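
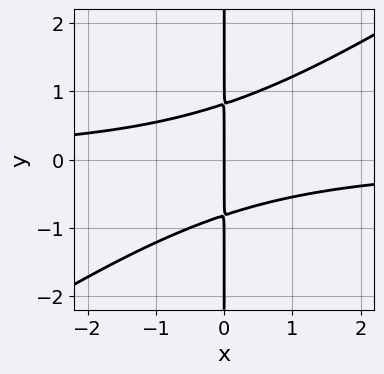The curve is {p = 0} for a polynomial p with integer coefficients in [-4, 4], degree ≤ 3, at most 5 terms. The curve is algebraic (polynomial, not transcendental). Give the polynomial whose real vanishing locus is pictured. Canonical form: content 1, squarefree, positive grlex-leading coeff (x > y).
2*x^2*y - 3*x*y^2 + 2*x

First, the degree is 3 — a generic line meets the curve in up to 3 points.
Then, reading off the gridlines: every point of the y-axis in the box is on the curve; it meets the x-axis at x = 0 (among the integer gridlines).
Finally, assembling these constraints gives the stated polynomial.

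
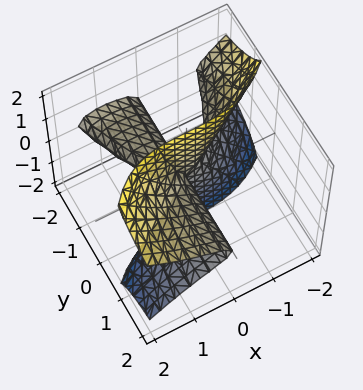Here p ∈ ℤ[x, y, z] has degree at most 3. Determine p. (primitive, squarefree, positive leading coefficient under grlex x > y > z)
First, deg p = 3. The shape is more complex than any degree-2 surface.
Next, against the integer gridlines: every point of the y-axis in the box is on the surface; every point of the z-axis in the box is on the surface.
Finally, together with the visible shape, these determine p as stated.

x^3 - 3*y*z^2 + x*y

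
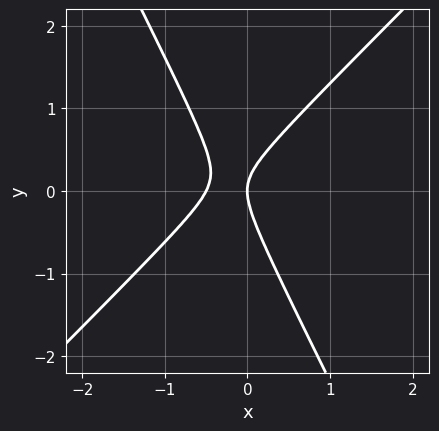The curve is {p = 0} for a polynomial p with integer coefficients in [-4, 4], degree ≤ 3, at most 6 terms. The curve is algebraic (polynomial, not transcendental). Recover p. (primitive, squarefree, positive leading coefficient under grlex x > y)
(a) deg p = 2.
(b) Reading off the gridlines: one x-axis crossing is at x = 0; it meets the y-axis at y = 0 (among the integer gridlines).
(c) Solving for integer coefficients yields p as stated.

2*x^2 - x*y - y^2 + x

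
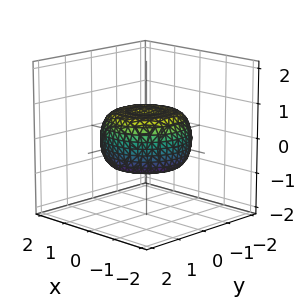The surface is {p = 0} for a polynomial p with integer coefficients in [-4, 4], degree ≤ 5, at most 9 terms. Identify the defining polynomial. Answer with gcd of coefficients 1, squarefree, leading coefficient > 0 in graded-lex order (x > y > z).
x^4 + 2*x^2*y^2 + y^4 - x^2 - y^2 + 2*z^2 - 1

The degree is 4 — no degree-3 surface has this shape.
Symmetries: rotational symmetry about the z-axis ⇒ p depends on x, y only through x² + y².
From the visible intercepts: a circular section at z = 0 has radius between 1 and 2.
The integer polynomial consistent with all of this is the stated p.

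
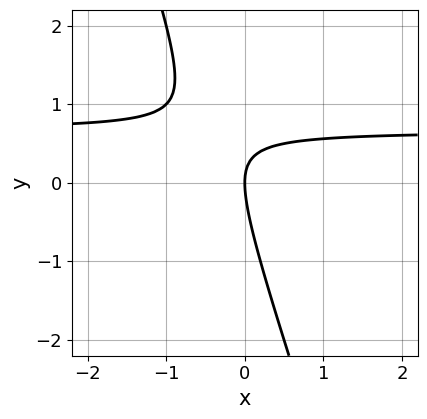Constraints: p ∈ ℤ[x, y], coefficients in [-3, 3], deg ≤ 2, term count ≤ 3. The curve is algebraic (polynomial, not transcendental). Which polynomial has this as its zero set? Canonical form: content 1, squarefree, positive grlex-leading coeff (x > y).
3*x*y + y^2 - 2*x

1. The degree is 2 — a generic line meets the curve in up to 2 points.
2. From the axis intercepts and sections: it meets the y-axis at y = 0 (among the integer gridlines); it crosses the x-axis at the gridline x = 0.
3. The integer polynomial consistent with all of this is the stated p.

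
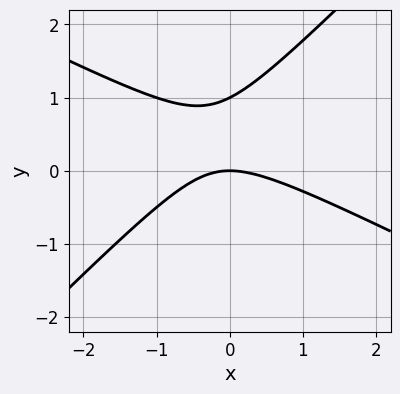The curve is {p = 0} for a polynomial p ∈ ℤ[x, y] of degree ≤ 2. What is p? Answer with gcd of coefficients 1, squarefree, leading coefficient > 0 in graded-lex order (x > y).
x^2 + x*y - 2*y^2 + 2*y

(a) deg p = 2.
(b) From the axis intercepts and sections: one x-axis crossing is at x = 0; among the integer gridlines, it crosses the y-axis at y ∈ {0, 1}.
(c) The integer polynomial consistent with all of this is the stated p.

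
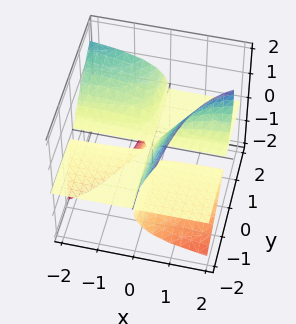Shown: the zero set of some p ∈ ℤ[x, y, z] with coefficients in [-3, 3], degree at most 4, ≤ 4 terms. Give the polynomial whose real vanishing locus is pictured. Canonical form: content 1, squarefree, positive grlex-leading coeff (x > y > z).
3*x*y*z - 3*x*z^2 + 2*z^3

First, there are 2 components. Treating them together as one polynomial.
Next, deg p = 3. No degree-2 surface has this shape.
Then, reading off the gridlines: every point of the x-axis in the box is on the surface; it meets the z-axis at z = 0 (among the integer gridlines); the visible y-axis segment lies entirely on the surface.
Finally, these observations pin down the coefficients.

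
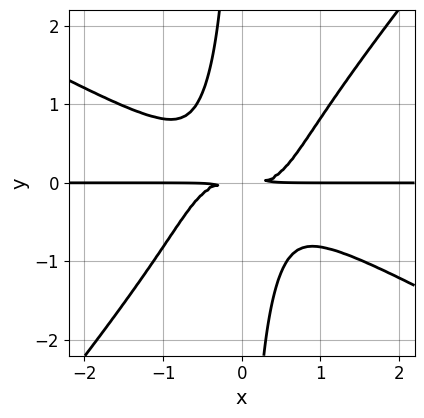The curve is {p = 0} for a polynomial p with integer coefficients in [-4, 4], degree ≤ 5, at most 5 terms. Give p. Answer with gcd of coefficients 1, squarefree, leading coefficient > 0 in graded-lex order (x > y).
2*x^3*y + 2*x^2*y^2 - 3*x*y^3 - 2*y^2

1. Degree: a generic line meets the curve in up to 4 points, so deg p = 4.
2. Observable constraints: the visible x-axis segment lies entirely on the curve.
3. These observations pin down the coefficients.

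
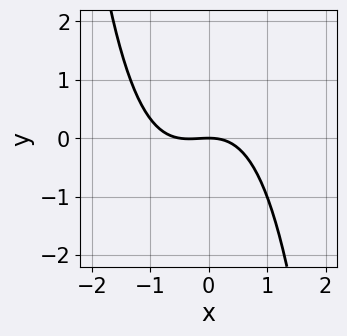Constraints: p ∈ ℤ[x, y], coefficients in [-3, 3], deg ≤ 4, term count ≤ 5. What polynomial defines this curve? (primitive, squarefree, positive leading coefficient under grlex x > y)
1. Degree: no degree-2 curve has this shape, so deg p = 3.
2. From the visible intercepts: one y-axis crossing is at y = 0; it meets the x-axis at x = 0 (among the integer gridlines).
3. These observations pin down the coefficients.

2*x^3 + x^2 + 3*y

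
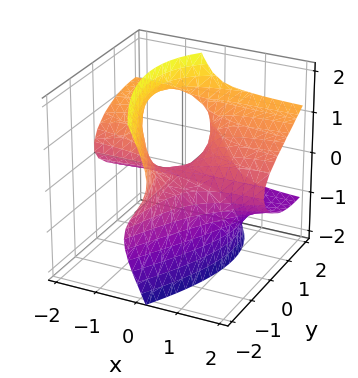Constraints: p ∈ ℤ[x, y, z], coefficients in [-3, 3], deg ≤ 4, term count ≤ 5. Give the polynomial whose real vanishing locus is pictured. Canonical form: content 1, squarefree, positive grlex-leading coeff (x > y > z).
3*x*z^2 - y^2*z + z^3 - 2*x*y + 2*z

Degree: no degree-2 surface has this shape, so deg p = 3.
Checking where it meets the axes: the visible x-axis segment lies entirely on the surface; every point of the y-axis in the box is on the surface.
Putting this together gives p.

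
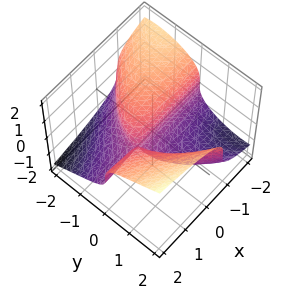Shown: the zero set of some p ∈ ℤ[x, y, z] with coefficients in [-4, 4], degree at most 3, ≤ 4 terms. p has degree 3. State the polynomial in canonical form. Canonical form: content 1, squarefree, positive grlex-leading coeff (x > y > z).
y^3 - 3*z^3 + 3*x*y - 2*y

1. deg p = 3. No degree-2 surface has this shape.
2. From the axis intercepts and sections: one y-axis crossing is at y = 0; one z-axis crossing is at z = 0; the visible x-axis segment lies entirely on the surface.
3. Together with the visible shape, these determine p as stated.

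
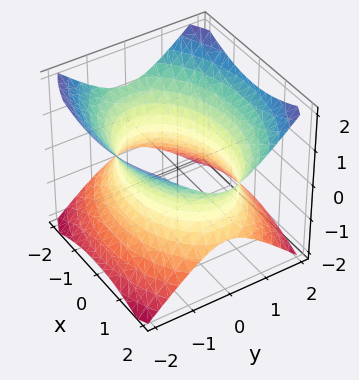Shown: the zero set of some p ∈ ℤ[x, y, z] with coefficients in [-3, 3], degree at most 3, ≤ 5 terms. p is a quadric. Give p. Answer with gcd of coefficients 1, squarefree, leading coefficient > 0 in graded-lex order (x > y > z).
1. Degree: one connected sheet with a waist; a quadric, so deg p = 2.
2. Symmetries: it's symmetric under x → −x, forcing even powers of x; it's symmetric under y → −y, forcing even powers of y; it's symmetric under z → −z, forcing even powers of z.
3. Against the integer gridlines: it misses every integer gridline on the z-axis.
4. Matching integer coefficients to the picture gives p.

x^2 + 2*y^2 - 2*z^2 - 3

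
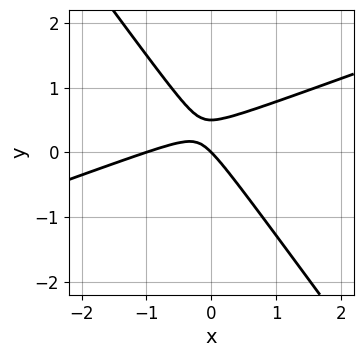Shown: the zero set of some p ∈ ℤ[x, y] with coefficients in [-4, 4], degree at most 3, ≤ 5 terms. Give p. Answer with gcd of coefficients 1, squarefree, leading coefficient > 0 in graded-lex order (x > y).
x^2 - 2*x*y - 2*y^2 + x + y

The degree is 2 — no degree-1 curve has this shape.
Observable constraints: it crosses the y-axis at the gridline y = 0; the x-axis gridline crossings are at x ∈ {-1, 0}.
Solving for integer coefficients yields p as stated.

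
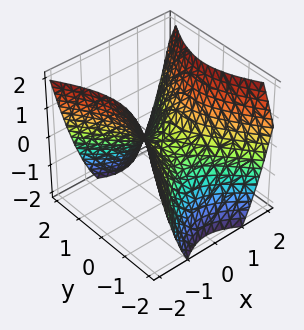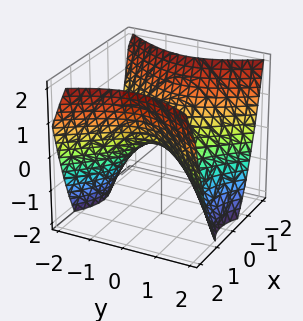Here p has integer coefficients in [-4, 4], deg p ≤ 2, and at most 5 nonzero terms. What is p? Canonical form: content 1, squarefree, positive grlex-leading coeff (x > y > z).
First, deg p = 2.
Then, symmetries: it's symmetric under x → −x, forcing even powers of x; it's symmetric under y → −y, forcing even powers of y.
Next, reading off the gridlines: it meets the z-axis at z = 0 (among the integer gridlines); it meets the y-axis at y = 0 (among the integer gridlines).
Finally, matching integer coefficients to the picture gives p.

3*x^2 - 2*y^2 - 3*z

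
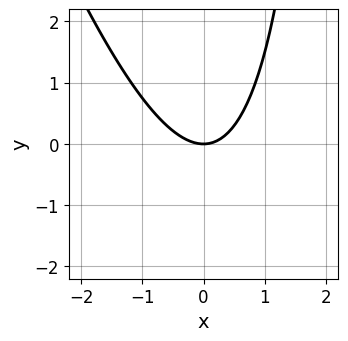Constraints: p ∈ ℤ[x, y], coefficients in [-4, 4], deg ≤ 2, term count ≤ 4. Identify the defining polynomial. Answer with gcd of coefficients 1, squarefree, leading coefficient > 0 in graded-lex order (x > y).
(a) Degree: no degree-1 curve has this shape, so deg p = 2.
(b) Against the integer gridlines: it crosses the y-axis at the gridline y = 0; it meets the x-axis at x = 0 (among the integer gridlines).
(c) Assembling these constraints gives the stated polynomial.

3*x^2 + x*y - 3*y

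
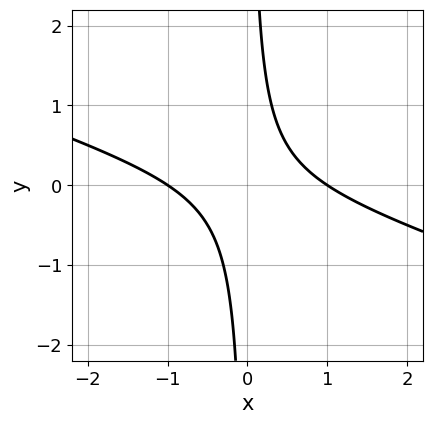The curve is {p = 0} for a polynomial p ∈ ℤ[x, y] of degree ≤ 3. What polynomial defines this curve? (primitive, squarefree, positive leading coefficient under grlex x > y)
x^2 + 3*x*y - 1

(a) deg p = 2.
(b) Checking where it meets the axes: the curve avoids every integer y-axis point in the box; among the integer gridlines, it crosses the x-axis at x ∈ {-1, 1}.
(c) The integer polynomial consistent with all of this is the stated p.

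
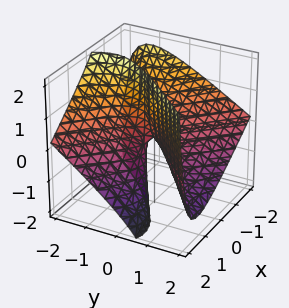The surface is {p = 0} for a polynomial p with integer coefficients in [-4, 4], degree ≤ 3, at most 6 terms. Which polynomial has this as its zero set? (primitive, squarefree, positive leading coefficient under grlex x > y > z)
1. Degree: a generic line meets the surface in up to 2 points, so deg p = 2.
2. Observable constraints: it meets the x-axis at x = 0 (among the integer gridlines); one y-axis crossing is at y = 0; it meets the z-axis at z = 0 (among the integer gridlines).
3. Together with the visible shape, these determine p as stated.

2*x^2 + 3*x*z - 2*y^2 - 3*y*z - z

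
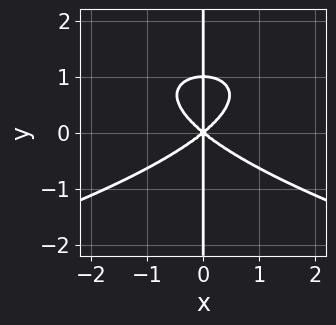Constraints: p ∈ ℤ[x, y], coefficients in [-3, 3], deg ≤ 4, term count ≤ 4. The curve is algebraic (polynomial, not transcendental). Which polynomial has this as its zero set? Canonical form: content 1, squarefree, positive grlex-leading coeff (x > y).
1. deg p = 4.
2. Checking where it meets the axes: the visible y-axis segment lies entirely on the curve; it meets the x-axis at x = 0 (among the integer gridlines).
3. Putting this together gives p.

3*x*y^3 + 2*x^3 - 3*x*y^2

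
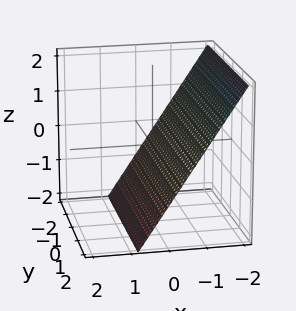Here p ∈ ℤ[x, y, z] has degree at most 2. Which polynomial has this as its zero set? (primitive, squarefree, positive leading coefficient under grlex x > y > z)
deg p = 1. Every cross-section is a straight line — this is a plane.
From the axis intercepts and sections: it misses every integer gridline on the y-axis; one z-axis crossing is at z = -1.
These observations pin down the coefficients.

3*x + 2*z + 2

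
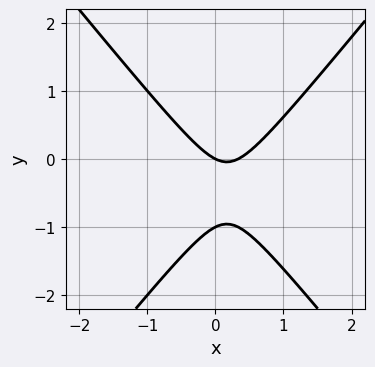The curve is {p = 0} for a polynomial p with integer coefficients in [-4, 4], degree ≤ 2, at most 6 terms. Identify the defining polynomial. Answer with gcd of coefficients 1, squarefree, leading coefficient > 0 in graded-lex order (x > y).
1. Degree: a generic line meets the curve in up to 2 points, so deg p = 2.
2. From the visible intercepts: one x-axis crossing is at x = 0; among the integer gridlines, it crosses the y-axis at y ∈ {-1, 0}.
3. Fitting integer coefficients to these (and the overall shape) gives p.

3*x^2 - 2*y^2 - x - 2*y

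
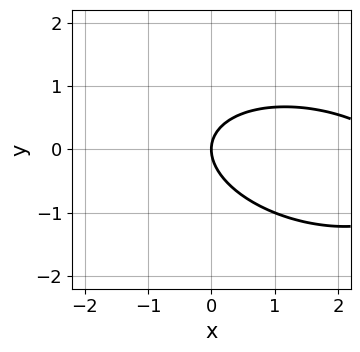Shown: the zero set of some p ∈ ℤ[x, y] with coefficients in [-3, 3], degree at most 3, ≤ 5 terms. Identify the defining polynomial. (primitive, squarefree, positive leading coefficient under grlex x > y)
(a) deg p = 2.
(b) Observable constraints: it crosses the x-axis at the gridline x = 0; it meets the y-axis at y = 0 (among the integer gridlines).
(c) Assembling these constraints gives the stated polynomial.

x^2 + x*y + 3*y^2 - 3*x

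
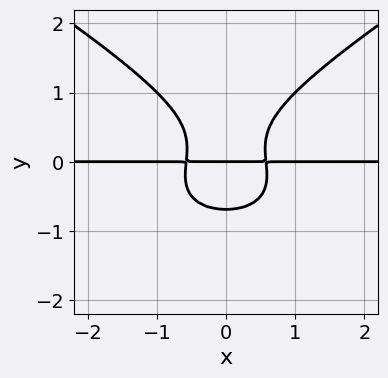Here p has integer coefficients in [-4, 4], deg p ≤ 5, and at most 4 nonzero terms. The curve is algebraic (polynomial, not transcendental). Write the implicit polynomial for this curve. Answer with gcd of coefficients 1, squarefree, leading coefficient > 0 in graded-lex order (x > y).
1. deg p = 4.
2. Symmetries: the x ↦ −x reflection is a symmetry, so x appears only in even powers.
3. From the axis intercepts and sections: every point of the x-axis in the box is on the curve; it crosses the y-axis at the gridline y = 0.
4. Matching integer coefficients to the picture gives p.

x^2*y^2 - 3*y^4 + 3*x^2*y - y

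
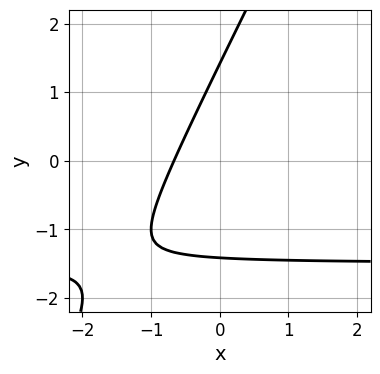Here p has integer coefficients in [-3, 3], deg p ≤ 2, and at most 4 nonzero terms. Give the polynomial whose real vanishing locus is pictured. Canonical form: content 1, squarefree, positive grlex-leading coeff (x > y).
deg p = 2. A generic line meets the curve in up to 2 points.
Putting this together gives p.

2*x*y - y^2 + 3*x + 2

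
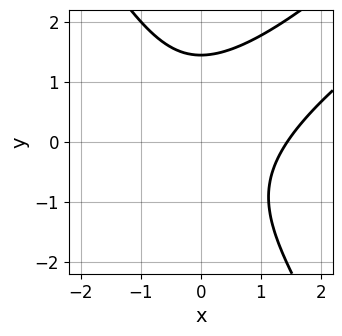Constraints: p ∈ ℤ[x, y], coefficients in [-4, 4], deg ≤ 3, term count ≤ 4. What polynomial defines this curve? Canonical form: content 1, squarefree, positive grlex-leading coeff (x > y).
x^3 - 2*x^2*y + y^3 - 3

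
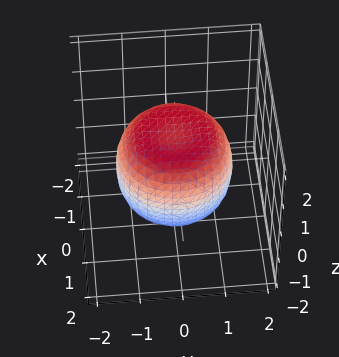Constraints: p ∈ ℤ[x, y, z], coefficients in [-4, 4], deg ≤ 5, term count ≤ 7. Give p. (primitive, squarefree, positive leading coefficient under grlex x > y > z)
2*x^4 + 4*x^2*y^2 + 2*y^4 - 2*x^2 - 2*y^2 + 3*z^2 - 3

(a) Degree: a generic line meets the surface in up to 4 points, so deg p = 4.
(b) Symmetries: rotational symmetry about the z-axis ⇒ p depends on x, y only through x² + y².
(c) From the visible intercepts: the z-axis gridline crossings are at z ∈ {-1, 1}; a circular section at z = -1 has radius exactly 1.
(d) Solving for integer coefficients yields p as stated.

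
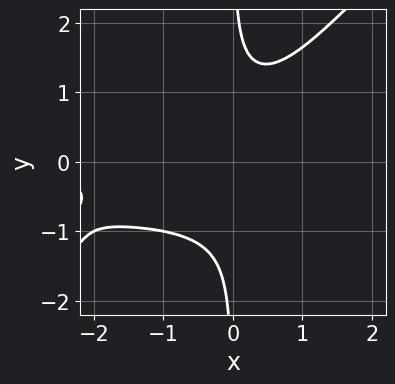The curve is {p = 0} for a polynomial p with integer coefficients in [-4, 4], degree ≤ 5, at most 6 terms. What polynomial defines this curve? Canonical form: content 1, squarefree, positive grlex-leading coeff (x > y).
Degree: the shape is more complex than any degree-3 curve, so deg p = 4.
Checking where it meets the axes: the curve avoids every integer y-axis point in the box; no x-intercept at any integer in the box.
Putting this together gives p.

3*x^2*y^2 - 3*x*y^3 + 2*x^2*y + 2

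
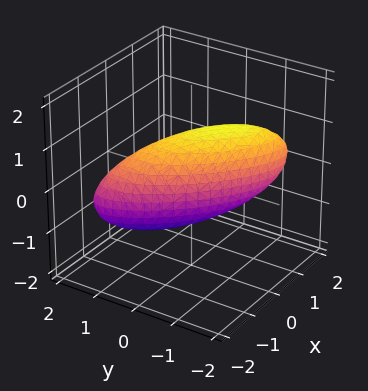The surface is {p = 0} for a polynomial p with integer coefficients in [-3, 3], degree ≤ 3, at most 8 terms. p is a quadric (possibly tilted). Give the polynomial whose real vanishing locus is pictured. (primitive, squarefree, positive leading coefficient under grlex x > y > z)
2*x^2 + 3*x*y - x*z + 2*y^2 + 2*z^2 - 2

1. Degree: the shape is more complex than any degree-1 surface, so deg p = 2.
2. From the visible intercepts: among the integer gridlines, it crosses the x-axis at x ∈ {-1, 1}; the z-axis gridline crossings are at z ∈ {-1, 1}; the y-axis gridline crossings are at y ∈ {-1, 1}.
3. These observations pin down the coefficients.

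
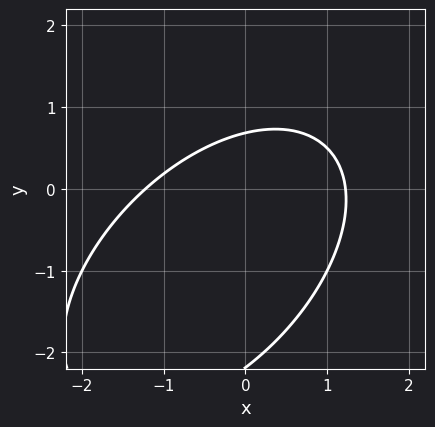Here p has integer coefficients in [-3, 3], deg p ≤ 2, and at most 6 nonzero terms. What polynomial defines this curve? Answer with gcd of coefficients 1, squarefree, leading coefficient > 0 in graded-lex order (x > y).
2*x^2 - 2*x*y + 2*y^2 + 3*y - 3

1. deg p = 2. No degree-1 curve has this shape.
2. Solving for integer coefficients yields p as stated.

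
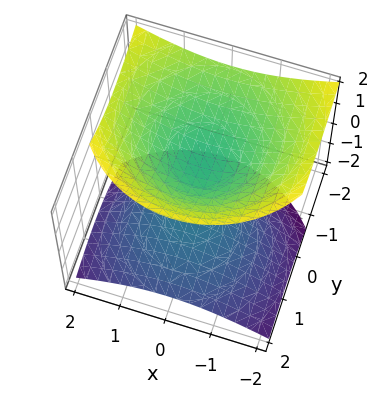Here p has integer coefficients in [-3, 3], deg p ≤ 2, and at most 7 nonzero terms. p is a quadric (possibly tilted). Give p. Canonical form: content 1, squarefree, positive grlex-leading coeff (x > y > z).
2*x^2 + 2*y^2 + 2*y*z - 3*z^2 + 1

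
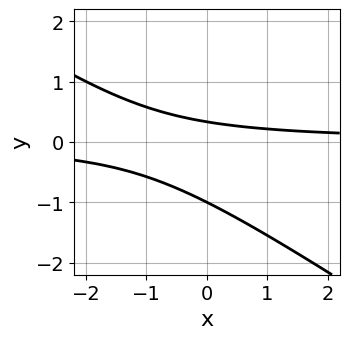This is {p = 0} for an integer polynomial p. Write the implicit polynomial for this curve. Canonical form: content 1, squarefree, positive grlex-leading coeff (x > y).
First, the degree is 2 — the shape is more complex than any degree-1 curve.
Then, checking where it meets the axes: it meets the y-axis at y = -1 (among the integer gridlines); it misses every integer gridline on the x-axis.
Finally, together with the visible shape, these determine p as stated.

2*x*y + 3*y^2 + 2*y - 1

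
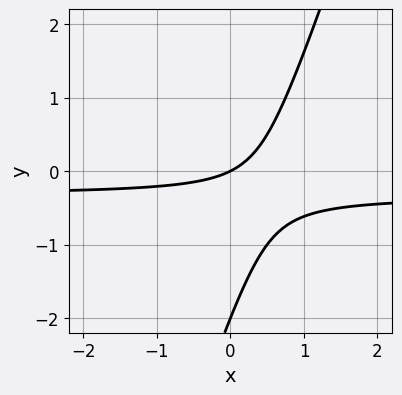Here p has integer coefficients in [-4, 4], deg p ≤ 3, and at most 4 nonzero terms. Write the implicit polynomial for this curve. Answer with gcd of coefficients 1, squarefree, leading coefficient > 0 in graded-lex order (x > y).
Degree: the shape is more complex than any degree-1 curve, so deg p = 2.
From the visible intercepts: among the integer gridlines, it crosses the y-axis at y ∈ {-2, 0}; one x-axis crossing is at x = 0.
Fitting integer coefficients to these (and the overall shape) gives p.

3*x*y - y^2 + x - 2*y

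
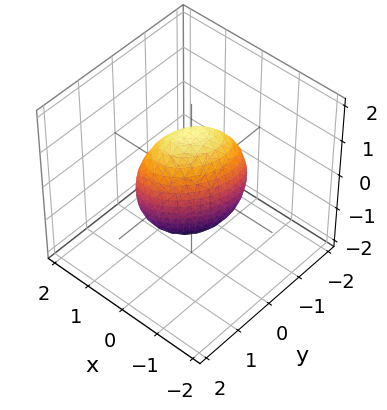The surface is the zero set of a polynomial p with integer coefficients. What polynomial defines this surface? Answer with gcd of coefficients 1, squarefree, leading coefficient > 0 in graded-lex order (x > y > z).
3*x^2 - 2*x*y + 2*y^2 + z^2 - 2

Degree: no degree-1 surface has this shape, so deg p = 2.
Observable constraints: among the integer gridlines, it crosses the y-axis at y ∈ {-1, 1}.
Putting this together gives p.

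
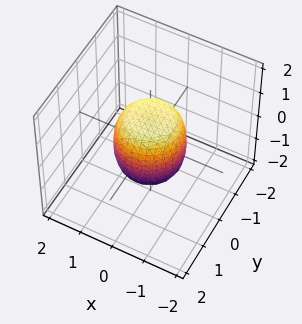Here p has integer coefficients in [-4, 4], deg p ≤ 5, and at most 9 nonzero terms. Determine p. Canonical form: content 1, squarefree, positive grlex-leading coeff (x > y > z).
2*x^4 + 4*x^2*y^2 + 2*y^4 - x^2 - y^2 + z^2 - 1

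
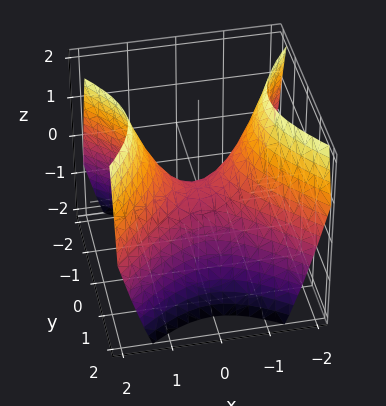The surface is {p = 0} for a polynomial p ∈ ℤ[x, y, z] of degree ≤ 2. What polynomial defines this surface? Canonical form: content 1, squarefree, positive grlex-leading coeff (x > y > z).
x^2 - y^2 - z

deg p = 2.
Symmetries: the y ↦ −y reflection is a symmetry, so y appears only in even powers; it's symmetric under x → −x, forcing even powers of x.
Observable constraints: it meets the z-axis at z = 0 (among the integer gridlines); it crosses the y-axis at the gridline y = 0.
Together with the visible shape, these determine p as stated.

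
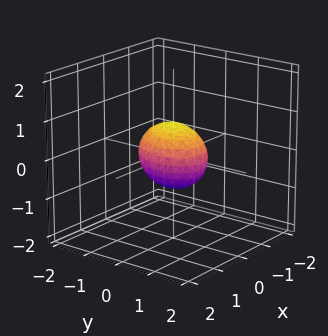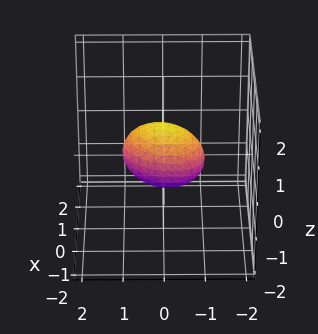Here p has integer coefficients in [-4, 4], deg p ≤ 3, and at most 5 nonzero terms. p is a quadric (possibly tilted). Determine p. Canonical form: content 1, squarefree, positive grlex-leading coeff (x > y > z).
3*x^2 - x*y + 2*y^2 + 3*z^2 - 2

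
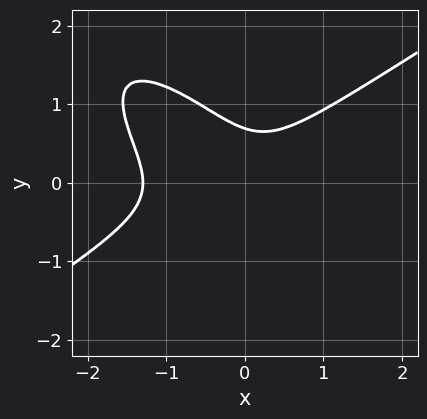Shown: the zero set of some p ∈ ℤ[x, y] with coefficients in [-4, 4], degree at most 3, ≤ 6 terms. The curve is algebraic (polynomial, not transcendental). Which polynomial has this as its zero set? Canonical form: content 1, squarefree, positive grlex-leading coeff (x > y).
2*x^3 - 3*x*y^2 - 3*y^3 + 2*x^2 + 1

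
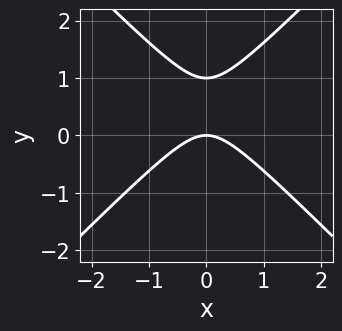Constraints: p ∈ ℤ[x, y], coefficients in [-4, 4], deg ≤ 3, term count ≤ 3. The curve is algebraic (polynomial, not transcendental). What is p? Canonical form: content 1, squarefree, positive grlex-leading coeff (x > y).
x^2 - y^2 + y

First, the degree is 2 — no degree-1 curve has this shape.
Next, symmetries: mirror symmetry x ↦ −x ⇒ only even powers of x.
Then, checking where it meets the axes: one x-axis crossing is at x = 0; the y-axis gridline crossings are at y ∈ {0, 1}.
Finally, solving for integer coefficients yields p as stated.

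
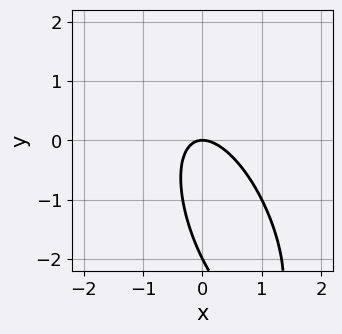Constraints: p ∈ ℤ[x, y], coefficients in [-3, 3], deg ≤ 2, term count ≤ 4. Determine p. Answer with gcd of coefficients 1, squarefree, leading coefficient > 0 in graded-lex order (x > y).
(a) Degree: the shape is more complex than any degree-1 curve, so deg p = 2.
(b) Reading off the gridlines: among the integer gridlines, it crosses the y-axis at y ∈ {-2, 0}; it crosses the x-axis at the gridline x = 0.
(c) Matching integer coefficients to the picture gives p.

3*x^2 + 2*x*y + y^2 + 2*y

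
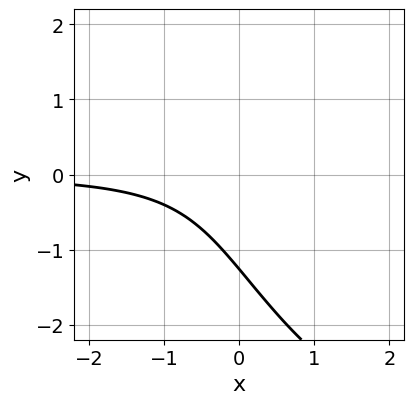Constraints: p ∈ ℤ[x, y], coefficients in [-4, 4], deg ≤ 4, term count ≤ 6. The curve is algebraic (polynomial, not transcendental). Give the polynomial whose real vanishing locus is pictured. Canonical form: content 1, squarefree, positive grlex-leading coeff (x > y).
First, deg p = 3. A generic line meets the curve in up to 3 points.
Next, from the visible intercepts: it misses every integer gridline on the x-axis.
Finally, putting this together gives p.

2*x^2*y + 2*x*y^2 + y^3 - 2*x*y + 2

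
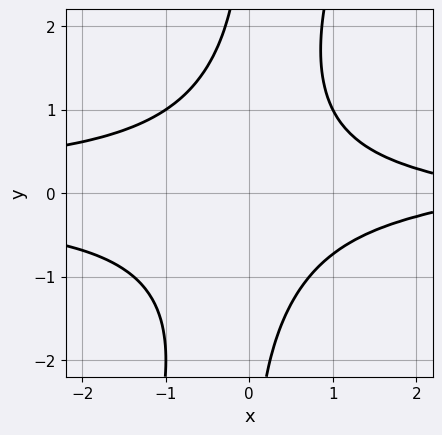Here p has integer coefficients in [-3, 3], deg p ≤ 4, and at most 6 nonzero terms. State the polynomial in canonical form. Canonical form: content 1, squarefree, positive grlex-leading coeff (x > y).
3*x^2*y^2 - x*y^3 + x - 3

(a) deg p = 4.
(b) Checking where it meets the axes: no y-intercept at any integer in the box; the curve avoids every integer x-axis point in the box.
(c) These observations pin down the coefficients.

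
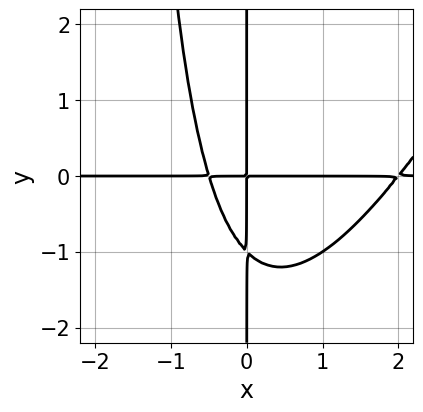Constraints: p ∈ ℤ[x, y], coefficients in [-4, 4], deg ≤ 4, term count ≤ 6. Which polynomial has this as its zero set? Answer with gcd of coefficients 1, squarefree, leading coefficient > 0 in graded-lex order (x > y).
(a) Degree: a generic line meets the curve in up to 4 points, so deg p = 4.
(b) Observable constraints: the visible x-axis segment lies entirely on the curve; the visible y-axis segment lies entirely on the curve.
(c) The integer polynomial consistent with all of this is the stated p.

2*x^3*y - x^2*y^2 - 3*x^2*y - 2*x*y^2 - 2*x*y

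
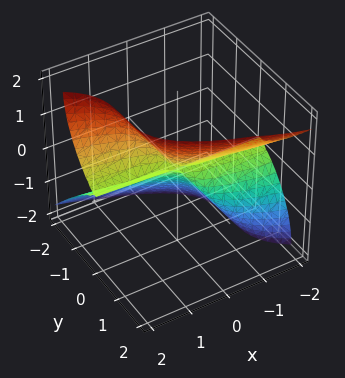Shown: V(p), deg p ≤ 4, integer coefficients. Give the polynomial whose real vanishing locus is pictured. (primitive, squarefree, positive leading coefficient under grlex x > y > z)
(a) Degree: a generic line meets the surface in up to 3 points, so deg p = 3.
(b) Against the integer gridlines: it meets the y-axis at y = 0 (among the integer gridlines); the visible x-axis segment lies entirely on the surface.
(c) Solving for integer coefficients yields p as stated.

3*x*z^2 + 3*y^3 - 2*z^3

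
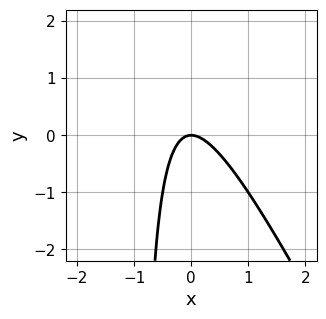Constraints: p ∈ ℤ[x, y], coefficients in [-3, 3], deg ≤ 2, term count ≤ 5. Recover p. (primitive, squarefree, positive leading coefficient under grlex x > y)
Degree: the shape is more complex than any degree-1 curve, so deg p = 2.
Against the integer gridlines: it crosses the y-axis at the gridline y = 0; one x-axis crossing is at x = 0.
Assembling these constraints gives the stated polynomial.

2*x^2 + x*y + y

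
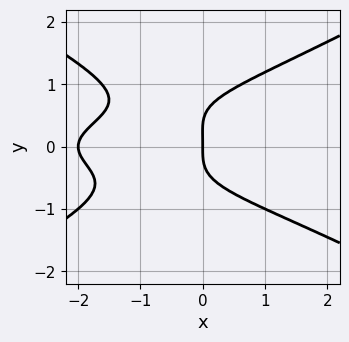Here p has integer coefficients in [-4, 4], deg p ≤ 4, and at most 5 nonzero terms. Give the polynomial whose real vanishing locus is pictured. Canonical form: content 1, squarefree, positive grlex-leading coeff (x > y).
x^2*y^2 - 3*y^4 + y^3 + x^2 + 2*x

1. deg p = 4. No degree-3 curve has this shape.
2. Against the integer gridlines: among the integer gridlines, it crosses the x-axis at x ∈ {-2, 0}; it meets the y-axis at y = 0 (among the integer gridlines).
3. Together with the visible shape, these determine p as stated.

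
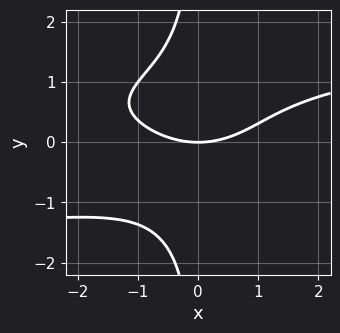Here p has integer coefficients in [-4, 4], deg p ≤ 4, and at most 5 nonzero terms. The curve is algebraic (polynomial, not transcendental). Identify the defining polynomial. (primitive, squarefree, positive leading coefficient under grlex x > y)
2*x*y^3 - x^2 + 3*y

1. Degree: a generic line meets the curve in up to 4 points, so deg p = 4.
2. Against the integer gridlines: it meets the y-axis at y = 0 (among the integer gridlines); one x-axis crossing is at x = 0.
3. Fitting integer coefficients to these (and the overall shape) gives p.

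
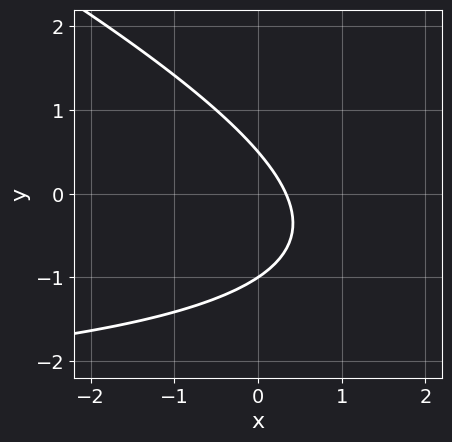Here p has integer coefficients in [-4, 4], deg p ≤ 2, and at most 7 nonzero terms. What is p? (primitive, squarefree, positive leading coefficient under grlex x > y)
(a) deg p = 2. No degree-1 curve has this shape.
(b) Checking where it meets the axes: one y-axis crossing is at y = -1.
(c) These observations pin down the coefficients.

x*y + 2*y^2 + 3*x + y - 1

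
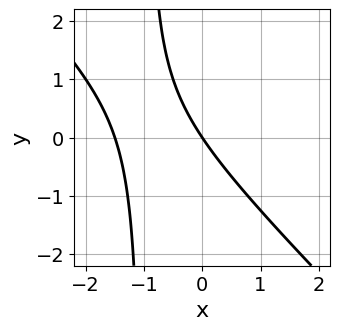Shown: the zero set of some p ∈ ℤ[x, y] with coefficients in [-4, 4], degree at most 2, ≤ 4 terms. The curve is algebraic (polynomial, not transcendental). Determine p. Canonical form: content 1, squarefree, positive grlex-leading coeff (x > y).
First, deg p = 2. No degree-1 curve has this shape.
Next, observable constraints: it meets the x-axis at x = 0 (among the integer gridlines); one y-axis crossing is at y = 0.
Finally, the integer polynomial consistent with all of this is the stated p.

2*x^2 + 2*x*y + 3*x + 2*y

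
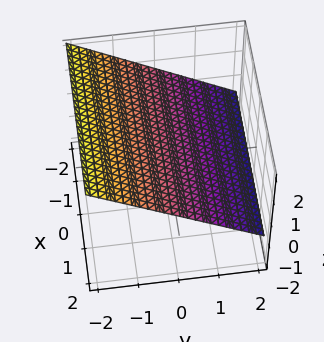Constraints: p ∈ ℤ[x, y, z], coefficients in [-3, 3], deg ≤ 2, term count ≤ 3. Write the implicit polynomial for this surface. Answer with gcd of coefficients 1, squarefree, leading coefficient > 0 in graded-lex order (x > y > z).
(a) deg p = 1. The surface is flat (a plane).
(b) Against the integer gridlines: it meets the y-axis at y = 1 (among the integer gridlines); it misses every integer gridline on the x-axis.
(c) Solving for integer coefficients yields p as stated.

2*y + 3*z - 2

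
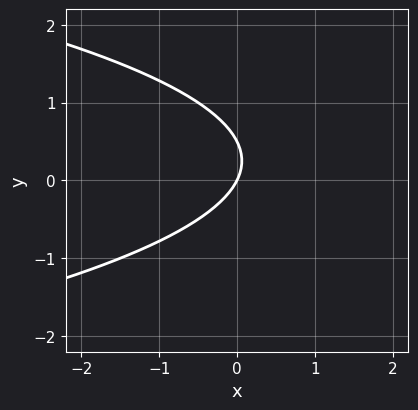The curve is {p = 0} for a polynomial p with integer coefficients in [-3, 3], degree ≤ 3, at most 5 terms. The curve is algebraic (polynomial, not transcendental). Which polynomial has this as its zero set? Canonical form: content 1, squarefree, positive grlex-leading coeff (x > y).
(a) The degree is 2 — the shape is more complex than any degree-1 curve.
(b) Observable constraints: it meets the x-axis at x = 0 (among the integer gridlines); it crosses the y-axis at the gridline y = 0.
(c) Fitting integer coefficients to these (and the overall shape) gives p.

2*y^2 + 2*x - y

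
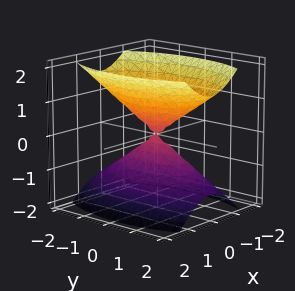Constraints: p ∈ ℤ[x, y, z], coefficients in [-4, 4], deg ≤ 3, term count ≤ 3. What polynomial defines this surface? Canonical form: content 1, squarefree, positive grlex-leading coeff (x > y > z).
3*x^2 + y^2 - 2*z^2

The picture has 2 separate pieces. Treating them together as one polynomial.
Degree: two nappes meeting at a single point; a quadric, so deg p = 2.
Symmetries: it's symmetric under y → −y, forcing even powers of y; mirror symmetry z ↦ −z ⇒ only even powers of z; it's symmetric under x → −x, forcing even powers of x.
Reading off the gridlines: it meets the y-axis at y = 0 (among the integer gridlines); one x-axis crossing is at x = 0.
Fitting integer coefficients to these (and the overall shape) gives p.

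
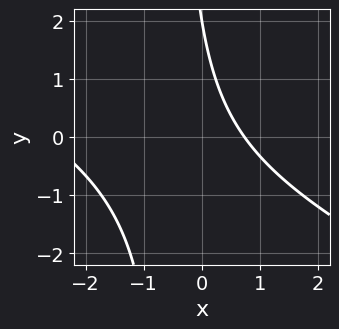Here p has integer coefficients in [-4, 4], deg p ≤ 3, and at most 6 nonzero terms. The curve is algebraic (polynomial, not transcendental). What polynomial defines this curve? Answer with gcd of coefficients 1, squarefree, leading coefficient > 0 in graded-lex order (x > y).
x^2 + 2*x*y + 2*x + y - 2

1. Degree: the shape is more complex than any degree-1 curve, so deg p = 2.
2. Observable constraints: it meets the y-axis at y = 2 (among the integer gridlines).
3. These observations pin down the coefficients.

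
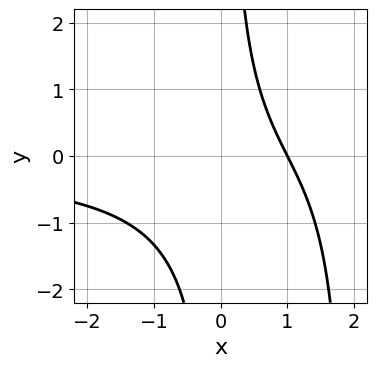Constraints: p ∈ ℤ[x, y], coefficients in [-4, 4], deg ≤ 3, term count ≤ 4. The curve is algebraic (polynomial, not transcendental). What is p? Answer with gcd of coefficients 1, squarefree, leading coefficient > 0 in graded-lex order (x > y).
First, the degree is 3 — the shape is more complex than any degree-2 curve.
Next, from the visible intercepts: the curve avoids every integer y-axis point in the box; it crosses the x-axis at the gridline x = 1.
Finally, these observations pin down the coefficients.

x^2*y - 2*x*y - 2*x + 2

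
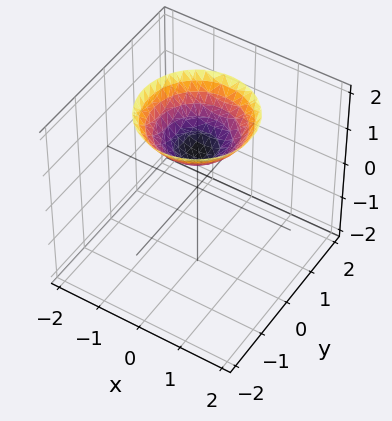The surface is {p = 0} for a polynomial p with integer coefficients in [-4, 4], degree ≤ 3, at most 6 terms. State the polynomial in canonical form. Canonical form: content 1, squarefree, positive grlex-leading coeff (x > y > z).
(a) Degree: the shape is more complex than any degree-1 surface, so deg p = 2.
(b) Symmetries: the surface is invariant under rotation about z: p = q(x² + y², z).
(c) From the axis intercepts and sections: no y-intercept at any integer in the box; no x-intercept at any integer in the box; a circular section at z = 2 has radius between 1 and 2.
(d) These observations pin down the coefficients.

2*x^2 + 2*y^2 - 3*z + 3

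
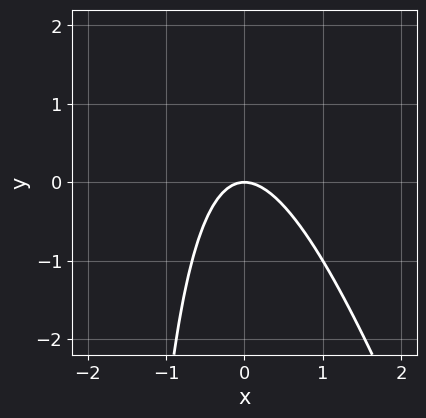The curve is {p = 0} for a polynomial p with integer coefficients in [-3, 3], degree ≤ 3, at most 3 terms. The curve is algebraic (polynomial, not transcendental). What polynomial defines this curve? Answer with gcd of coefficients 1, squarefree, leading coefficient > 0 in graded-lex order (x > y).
First, deg p = 2. No degree-1 curve has this shape.
Then, checking where it meets the axes: it meets the y-axis at y = 0 (among the integer gridlines); it crosses the x-axis at the gridline x = 0.
Finally, putting this together gives p.

3*x^2 + x*y + 2*y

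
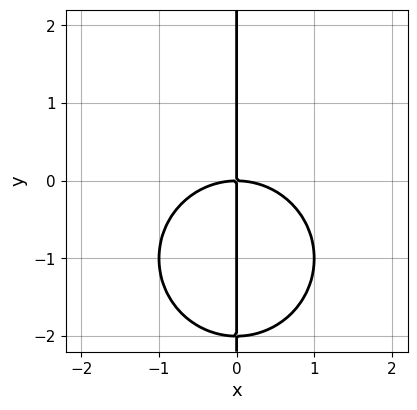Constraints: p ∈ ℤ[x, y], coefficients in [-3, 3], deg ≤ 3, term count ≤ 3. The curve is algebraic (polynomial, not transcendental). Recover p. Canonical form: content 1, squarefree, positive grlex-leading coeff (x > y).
First, degree: the shape is more complex than any degree-2 curve, so deg p = 3.
Next, observable constraints: the visible y-axis segment lies entirely on the curve; it meets the x-axis at x = 0 (among the integer gridlines).
Finally, assembling these constraints gives the stated polynomial.

x^3 + x*y^2 + 2*x*y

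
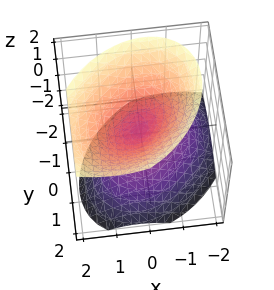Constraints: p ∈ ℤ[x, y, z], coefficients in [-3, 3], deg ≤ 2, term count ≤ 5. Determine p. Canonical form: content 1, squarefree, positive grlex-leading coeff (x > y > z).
deg p = 2. The shape is more complex than any degree-1 surface.
Checking where it meets the axes: it crosses the z-axis at the gridline z = 0; one y-axis crossing is at y = 0; it meets the x-axis at x = 0 (among the integer gridlines).
The integer polynomial consistent with all of this is the stated p.

3*x^2 - 2*x*y - x*z + 3*y^2 - 3*z^2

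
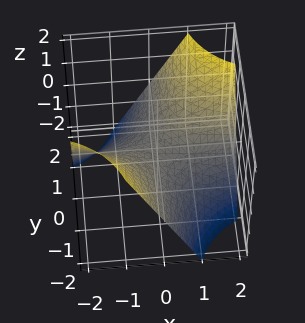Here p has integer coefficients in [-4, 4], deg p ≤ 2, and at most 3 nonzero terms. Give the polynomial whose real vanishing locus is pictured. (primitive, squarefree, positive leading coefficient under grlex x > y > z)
x*y - z

Degree: a hyperbolic paraboloid; a quadric, so deg p = 2.
Observable constraints: one z-axis crossing is at z = 0; the visible x-axis segment lies entirely on the surface; the visible y-axis segment lies entirely on the surface.
Assembling these constraints gives the stated polynomial.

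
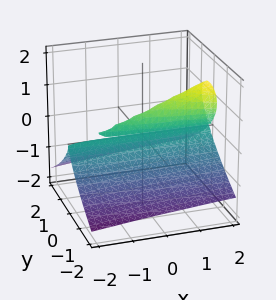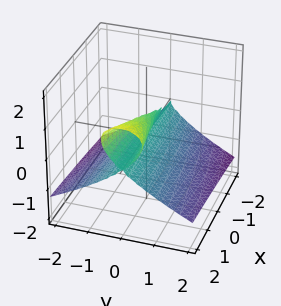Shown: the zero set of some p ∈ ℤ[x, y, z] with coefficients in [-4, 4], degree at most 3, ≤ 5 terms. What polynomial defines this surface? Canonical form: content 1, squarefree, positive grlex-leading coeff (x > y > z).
x*z^2 - 3*z^3 - 3*y^2 + 2*z^2

First, degree: a generic line meets the surface in up to 3 points, so deg p = 3.
Then, reading off the gridlines: the visible x-axis segment lies entirely on the surface; one y-axis crossing is at y = 0; it crosses the z-axis at the gridline z = 0.
Finally, solving for integer coefficients yields p as stated.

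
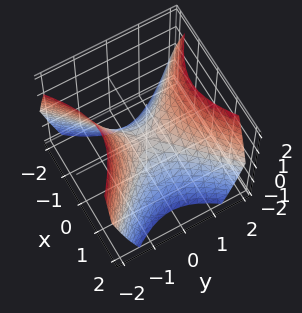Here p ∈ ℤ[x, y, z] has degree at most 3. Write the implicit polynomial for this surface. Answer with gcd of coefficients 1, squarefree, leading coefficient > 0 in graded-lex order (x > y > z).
x^2 - y^2 + z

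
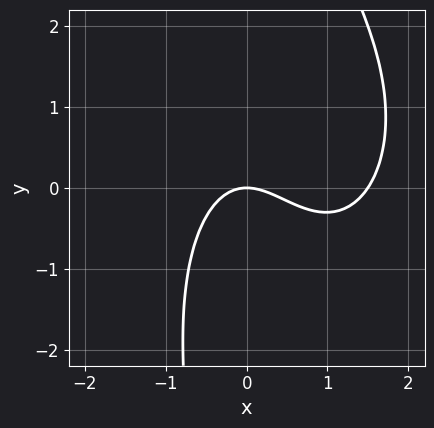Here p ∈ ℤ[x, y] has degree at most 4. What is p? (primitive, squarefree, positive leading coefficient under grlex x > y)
2*x^3 + x*y^2 - 3*x^2 - 3*y

1. deg p = 3. The shape is more complex than any degree-2 curve.
2. Reading off the gridlines: one x-axis crossing is at x = 0; it crosses the y-axis at the gridline y = 0.
3. Fitting integer coefficients to these (and the overall shape) gives p.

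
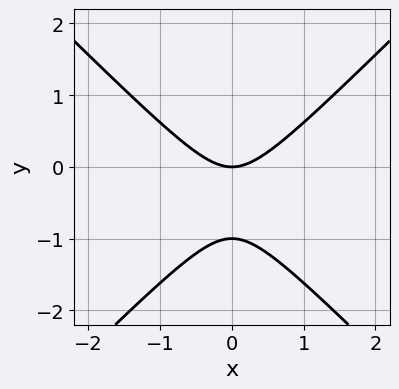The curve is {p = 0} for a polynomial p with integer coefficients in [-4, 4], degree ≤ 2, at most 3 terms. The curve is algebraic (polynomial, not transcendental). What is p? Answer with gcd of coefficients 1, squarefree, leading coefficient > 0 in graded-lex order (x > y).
x^2 - y^2 - y

(a) The degree is 2 — the shape is more complex than any degree-1 curve.
(b) Symmetries: it's symmetric under x → −x, forcing even powers of x.
(c) Checking where it meets the axes: among the integer gridlines, it crosses the y-axis at y ∈ {-1, 0}; one x-axis crossing is at x = 0.
(d) Putting this together gives p.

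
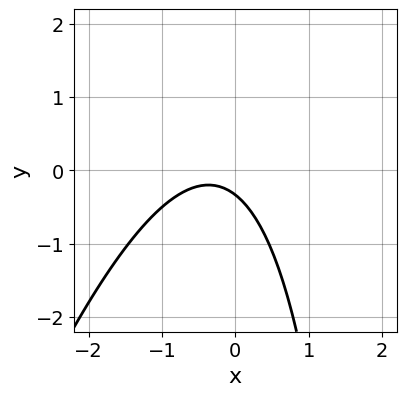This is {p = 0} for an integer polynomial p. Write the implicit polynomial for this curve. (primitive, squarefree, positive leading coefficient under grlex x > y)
3*x^2 - x*y + 2*x + 3*y + 1

1. deg p = 2. The shape is more complex than any degree-1 curve.
2. Against the integer gridlines: the curve avoids every integer x-axis point in the box.
3. These observations pin down the coefficients.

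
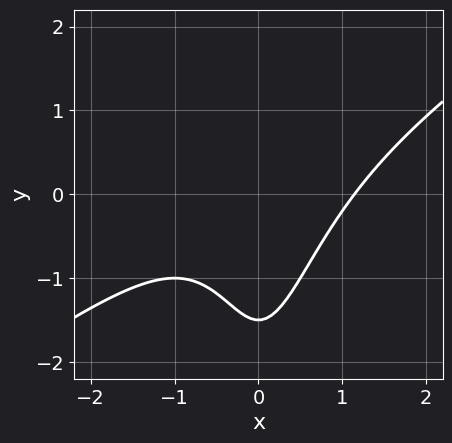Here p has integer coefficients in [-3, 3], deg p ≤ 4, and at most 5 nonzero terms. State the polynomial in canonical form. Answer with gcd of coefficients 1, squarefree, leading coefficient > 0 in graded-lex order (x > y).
2*x^3 - 3*x^2*y - 2*y - 3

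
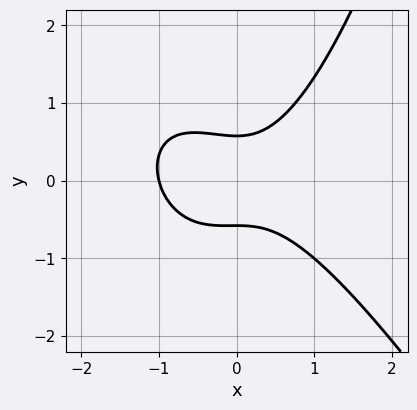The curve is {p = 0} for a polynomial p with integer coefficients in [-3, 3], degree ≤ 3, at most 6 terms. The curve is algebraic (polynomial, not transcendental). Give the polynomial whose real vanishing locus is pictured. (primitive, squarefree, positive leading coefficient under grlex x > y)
The degree is 3 — no degree-2 curve has this shape.
From the visible intercepts: it meets the x-axis at x = -1 (among the integer gridlines).
Together with the visible shape, these determine p as stated.

2*x^3 + x^2*y + x^2 - 3*y^2 + 1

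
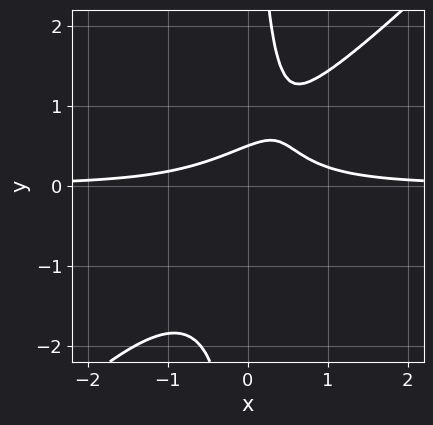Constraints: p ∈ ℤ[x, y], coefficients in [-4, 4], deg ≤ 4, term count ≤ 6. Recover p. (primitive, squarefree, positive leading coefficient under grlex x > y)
3*x^2*y - 3*x*y^2 + 2*y - 1

1. The degree is 3 — a generic line meets the curve in up to 3 points.
2. From the axis intercepts and sections: no x-intercept at any integer in the box.
3. Matching integer coefficients to the picture gives p.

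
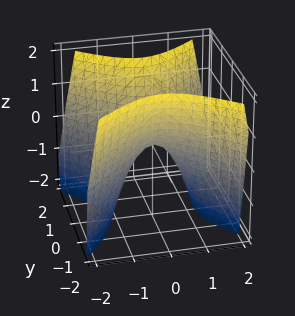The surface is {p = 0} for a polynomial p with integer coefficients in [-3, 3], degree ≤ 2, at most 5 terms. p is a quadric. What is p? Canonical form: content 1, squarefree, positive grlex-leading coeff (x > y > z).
3*x^2 - 3*y^2 + 2*z

(a) The degree is 2 — a saddle surface; a quadric.
(b) Symmetries: the y ↦ −y reflection is a symmetry, so y appears only in even powers; it's symmetric under x → −x, forcing even powers of x.
(c) From the axis intercepts and sections: it meets the z-axis at z = 0 (among the integer gridlines); one y-axis crossing is at y = 0; it meets the x-axis at x = 0 (among the integer gridlines).
(d) Matching integer coefficients to the picture gives p.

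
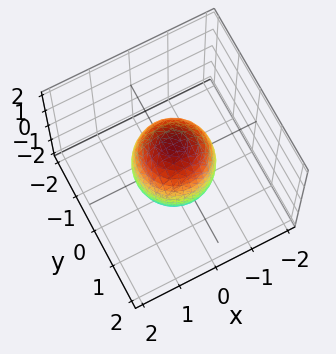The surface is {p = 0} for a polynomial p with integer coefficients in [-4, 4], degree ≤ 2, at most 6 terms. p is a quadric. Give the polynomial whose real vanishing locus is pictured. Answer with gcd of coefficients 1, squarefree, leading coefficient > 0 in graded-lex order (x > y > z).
2*x^2 + 2*y^2 + z^2 - 2

1. The degree is 2 — a closed, bounded, convex surface; a quadric.
2. Symmetries: mirror symmetry z ↦ −z ⇒ only even powers of z; rotational symmetry about the z-axis ⇒ p depends on x, y only through x² + y².
3. Observable constraints: among the integer gridlines, it crosses the x-axis at x ∈ {-1, 1}; the y-axis gridline crossings are at y ∈ {-1, 1}; a circular section at z = 1 has radius between 0 and 1.
4. The integer polynomial consistent with all of this is the stated p.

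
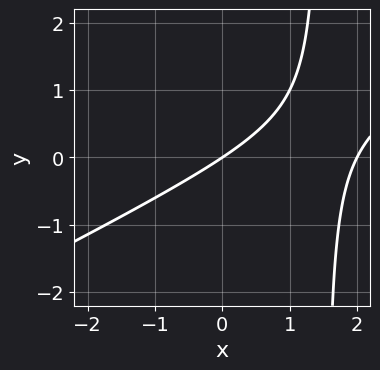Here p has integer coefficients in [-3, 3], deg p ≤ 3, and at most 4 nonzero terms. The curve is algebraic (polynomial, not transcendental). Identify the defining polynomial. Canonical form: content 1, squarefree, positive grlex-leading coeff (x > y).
x^2 - 2*x*y - 2*x + 3*y

First, deg p = 2. A generic line meets the curve in up to 2 points.
Then, from the axis intercepts and sections: the x-axis gridline crossings are at x ∈ {0, 2}; it crosses the y-axis at the gridline y = 0.
Finally, together with the visible shape, these determine p as stated.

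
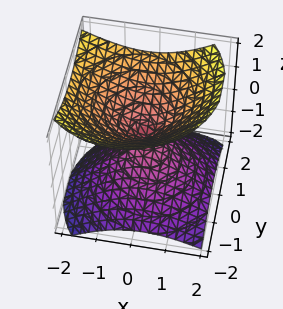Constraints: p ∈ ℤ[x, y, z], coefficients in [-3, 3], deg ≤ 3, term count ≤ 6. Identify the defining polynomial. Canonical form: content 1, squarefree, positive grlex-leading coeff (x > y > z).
1. There are 2 components.
2. The degree is 2 — a generic line meets the surface in up to 2 points.
3. Reading off the gridlines: it crosses the x-axis at the gridline x = 0; one z-axis crossing is at z = 0; one y-axis crossing is at y = 0.
4. Together with the visible shape, these determine p as stated.

2*x^2 + x*z + 2*y^2 - y*z - 3*z^2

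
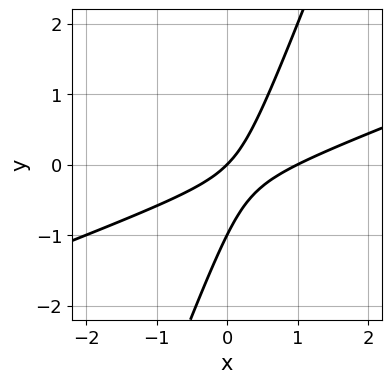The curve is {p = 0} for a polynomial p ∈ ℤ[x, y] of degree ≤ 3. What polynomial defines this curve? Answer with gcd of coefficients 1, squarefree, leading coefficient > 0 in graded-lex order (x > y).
(a) The degree is 2 — a generic line meets the curve in up to 2 points.
(b) Against the integer gridlines: the x-axis gridline crossings are at x ∈ {0, 1}; among the integer gridlines, it crosses the y-axis at y ∈ {-1, 0}.
(c) These observations pin down the coefficients.

x^2 - 3*x*y + y^2 - x + y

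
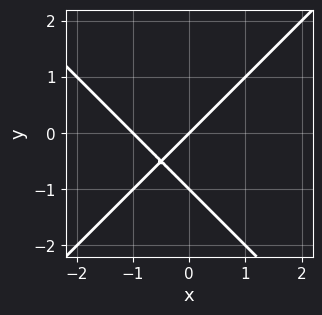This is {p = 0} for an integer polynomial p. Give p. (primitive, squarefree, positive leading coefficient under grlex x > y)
(a) The degree is 2 — a generic line meets the curve in up to 2 points.
(b) From the visible intercepts: the y-axis gridline crossings are at y ∈ {-1, 0}; among the integer gridlines, it crosses the x-axis at x ∈ {-1, 0}.
(c) The integer polynomial consistent with all of this is the stated p.

x^2 - y^2 + x - y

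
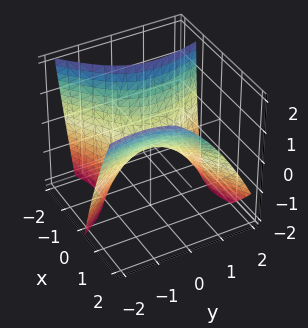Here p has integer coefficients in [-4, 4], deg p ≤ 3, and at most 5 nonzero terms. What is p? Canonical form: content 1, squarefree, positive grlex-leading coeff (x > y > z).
Degree: the shape is more complex than any degree-1 surface, so deg p = 2.
Reading off the gridlines: it crosses the x-axis at the gridline x = 0; it meets the z-axis at z = 0 (among the integer gridlines).
Solving for integer coefficients yields p as stated.

3*x^2 - 3*x*y - 2*x*z - 2*y^2 - 3*z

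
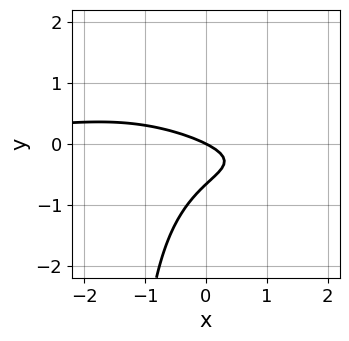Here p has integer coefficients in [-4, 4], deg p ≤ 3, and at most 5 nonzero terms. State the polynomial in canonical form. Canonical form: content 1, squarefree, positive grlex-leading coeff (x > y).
x^2*y + 2*x*y^2 + 3*y^2 + x + 2*y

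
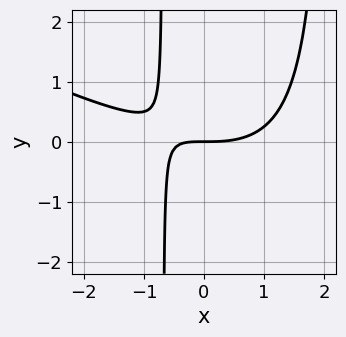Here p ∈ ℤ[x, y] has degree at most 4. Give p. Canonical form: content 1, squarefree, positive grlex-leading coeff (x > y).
1. The degree is 3 — a generic line meets the curve in up to 3 points.
2. From the visible intercepts: one x-axis crossing is at x = 0; it crosses the y-axis at the gridline y = 0.
3. Matching integer coefficients to the picture gives p.

x^3 + 2*x^2*y - 3*x*y - 3*y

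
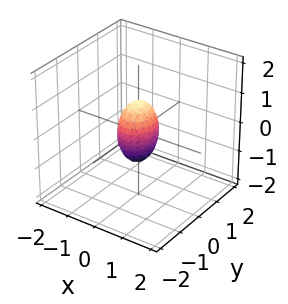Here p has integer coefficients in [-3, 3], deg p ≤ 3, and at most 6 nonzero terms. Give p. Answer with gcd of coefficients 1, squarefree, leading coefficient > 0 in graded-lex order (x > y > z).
3*x^2 + 2*y^2 + z^2 - 1

1. deg p = 2. Bounded and convex; a quadric.
2. Symmetries: mirror symmetry x ↦ −x ⇒ only even powers of x; it's symmetric under y → −y, forcing even powers of y; mirror symmetry z ↦ −z ⇒ only even powers of z.
3. From the axis intercepts and sections: among the integer gridlines, it crosses the z-axis at z ∈ {-1, 1}.
4. The integer polynomial consistent with all of this is the stated p.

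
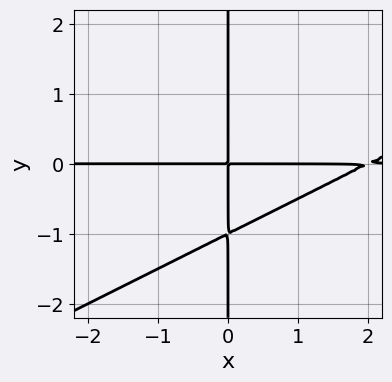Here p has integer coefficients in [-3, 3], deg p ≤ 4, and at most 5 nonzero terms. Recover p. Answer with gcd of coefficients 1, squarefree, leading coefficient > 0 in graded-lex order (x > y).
x^2*y - 2*x*y^2 - 2*x*y

(a) Degree: no degree-2 curve has this shape, so deg p = 3.
(b) Observable constraints: every point of the x-axis in the box is on the curve; every point of the y-axis in the box is on the curve.
(c) Assembling these constraints gives the stated polynomial.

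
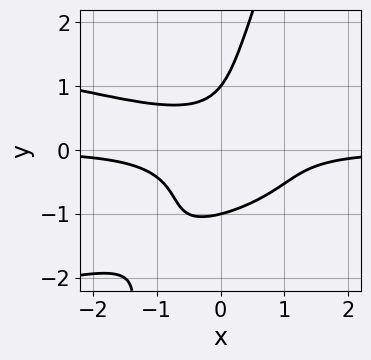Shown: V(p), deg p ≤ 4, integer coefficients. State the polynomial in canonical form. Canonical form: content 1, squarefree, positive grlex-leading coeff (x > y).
3*x*y^3 - y^4 + 2*x^2*y + 2*x*y^2 + 1

(a) The degree is 4 — a generic line meets the curve in up to 4 points.
(b) From the visible intercepts: the curve avoids every integer x-axis point in the box; among the integer gridlines, it crosses the y-axis at y ∈ {-1, 1}.
(c) The integer polynomial consistent with all of this is the stated p.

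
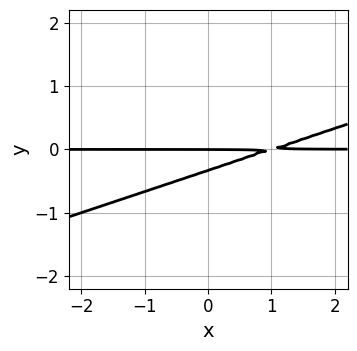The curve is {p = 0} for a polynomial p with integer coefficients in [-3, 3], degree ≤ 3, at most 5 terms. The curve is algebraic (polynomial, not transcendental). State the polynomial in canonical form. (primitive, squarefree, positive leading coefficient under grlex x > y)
(a) deg p = 2. The shape is more complex than any degree-1 curve.
(b) From the axis intercepts and sections: the visible x-axis segment lies entirely on the curve; it crosses the y-axis at the gridline y = 0.
(c) The integer polynomial consistent with all of this is the stated p.

x*y - 3*y^2 - y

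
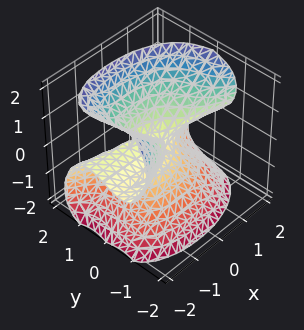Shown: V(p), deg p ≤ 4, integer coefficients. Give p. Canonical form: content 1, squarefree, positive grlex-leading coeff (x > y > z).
x^2*z + 2*y^3 - z^3 + x*y

(a) The degree is 3 — a generic line meets the surface in up to 3 points.
(b) From the visible intercepts: it meets the y-axis at y = 0 (among the integer gridlines); it meets the z-axis at z = 0 (among the integer gridlines); the visible x-axis segment lies entirely on the surface.
(c) The integer polynomial consistent with all of this is the stated p.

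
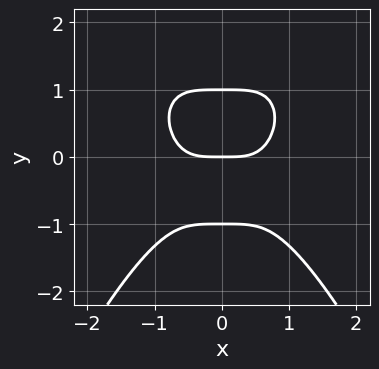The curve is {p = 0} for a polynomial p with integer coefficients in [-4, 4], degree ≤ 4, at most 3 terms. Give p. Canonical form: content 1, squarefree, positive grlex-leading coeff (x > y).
x^4 + y^3 - y

First, the degree is 4 — the shape is more complex than any degree-3 curve.
Then, symmetries: it's symmetric under x → −x, forcing even powers of x.
Next, checking where it meets the axes: one x-axis crossing is at x = 0; among the integer gridlines, it crosses the y-axis at y ∈ {-1, 0, 1}.
Finally, solving for integer coefficients yields p as stated.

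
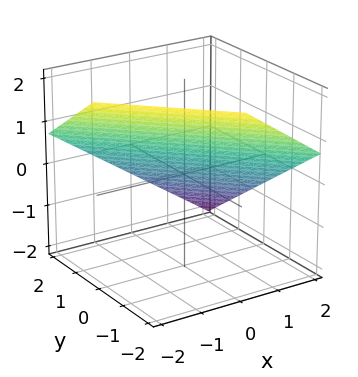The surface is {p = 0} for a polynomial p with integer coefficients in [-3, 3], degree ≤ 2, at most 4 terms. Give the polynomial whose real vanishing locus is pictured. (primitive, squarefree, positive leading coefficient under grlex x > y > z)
1. The degree is 1 — every cross-section is a straight line — this is a plane.
2. Observable constraints: it meets the y-axis at y = 1 (among the integer gridlines); it meets the x-axis at x = 1 (among the integer gridlines).
3. Assembling these constraints gives the stated polynomial.

2*x + 2*y + 3*z - 2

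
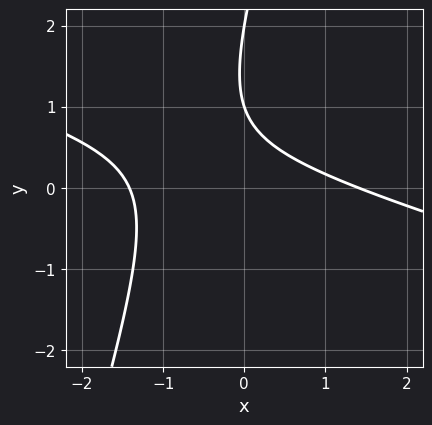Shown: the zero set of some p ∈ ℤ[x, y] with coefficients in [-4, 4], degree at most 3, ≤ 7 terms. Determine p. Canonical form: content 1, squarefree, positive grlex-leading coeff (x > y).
1. deg p = 2. The shape is more complex than any degree-1 curve.
2. Checking where it meets the axes: among the integer gridlines, it crosses the y-axis at y ∈ {1, 2}.
3. Putting this together gives p.

x^2 + 3*x*y - y^2 + 3*y - 2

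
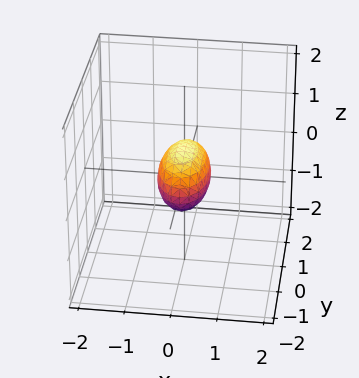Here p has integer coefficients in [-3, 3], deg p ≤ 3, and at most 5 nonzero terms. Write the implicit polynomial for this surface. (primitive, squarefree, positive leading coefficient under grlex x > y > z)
The degree is 2 — bounded and convex; a quadric.
Symmetries: the y ↦ −y reflection is a symmetry, so y appears only in even powers; it's symmetric under x → −x, forcing even powers of x; it's symmetric under z → −z, forcing even powers of z.
Reading off the gridlines: the y-axis gridline crossings are at y ∈ {-1, 1}.
Together with the visible shape, these determine p as stated.

3*x^2 + y^2 + 2*z^2 - 1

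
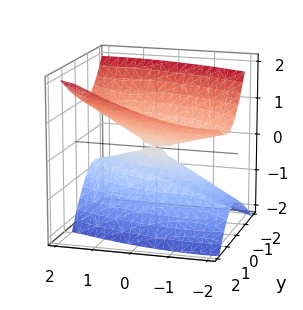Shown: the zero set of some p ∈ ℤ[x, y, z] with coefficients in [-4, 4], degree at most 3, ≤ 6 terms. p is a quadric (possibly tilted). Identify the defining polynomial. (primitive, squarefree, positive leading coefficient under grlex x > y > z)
x^2 + 2*x*y + 3*y^2 - 2*y*z - 3*z^2

1. The picture has 2 separate pieces.
2. The degree is 2 — no degree-1 surface has this shape.
3. From the visible intercepts: one y-axis crossing is at y = 0; it meets the x-axis at x = 0 (among the integer gridlines); it meets the z-axis at z = 0 (among the integer gridlines).
4. Fitting integer coefficients to these (and the overall shape) gives p.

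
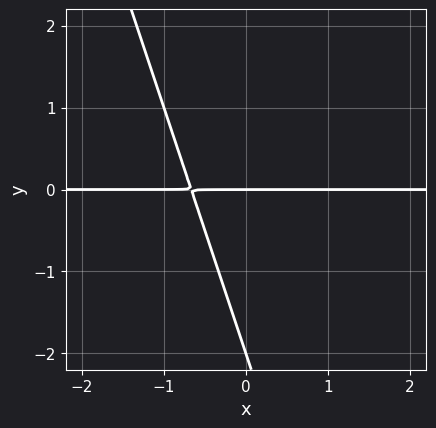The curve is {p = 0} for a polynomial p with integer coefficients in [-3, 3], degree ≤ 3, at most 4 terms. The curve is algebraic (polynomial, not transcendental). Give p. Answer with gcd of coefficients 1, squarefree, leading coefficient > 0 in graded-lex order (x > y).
3*x*y + y^2 + 2*y

(a) Degree: the shape is more complex than any degree-1 curve, so deg p = 2.
(b) Checking where it meets the axes: among the integer gridlines, it crosses the y-axis at y ∈ {-2, 0}; every point of the x-axis in the box is on the curve.
(c) These observations pin down the coefficients.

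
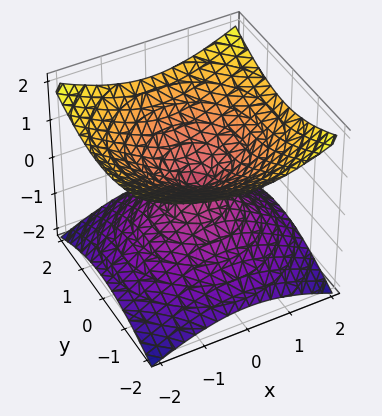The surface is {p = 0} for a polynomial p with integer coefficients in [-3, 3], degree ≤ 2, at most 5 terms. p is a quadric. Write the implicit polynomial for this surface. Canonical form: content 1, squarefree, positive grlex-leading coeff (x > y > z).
x^2 + y^2 - 2*z^2

First, the degree is 2 — two nappes meeting at a single point; a quadric.
Then, symmetries: it's symmetric under z → −z, forcing even powers of z; the z-axis is an axis of rotation, so x and y enter only as x² + y².
Then, observable constraints: it meets the y-axis at y = 0 (among the integer gridlines); it meets the x-axis at x = 0 (among the integer gridlines); a circular section at z = 1 has radius between 1 and 2.
Finally, the integer polynomial consistent with all of this is the stated p.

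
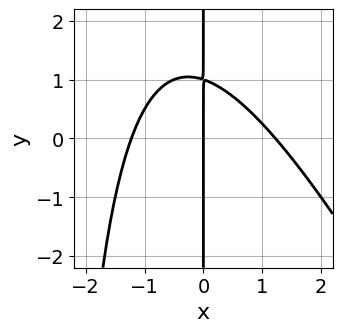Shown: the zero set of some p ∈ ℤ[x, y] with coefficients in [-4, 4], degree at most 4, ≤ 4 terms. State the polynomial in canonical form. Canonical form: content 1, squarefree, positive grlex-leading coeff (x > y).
2*x^3 + x^2*y + 3*x*y - 3*x

(a) The degree is 3 — the shape is more complex than any degree-2 curve.
(b) Observable constraints: it crosses the x-axis at the gridline x = 0; every point of the y-axis in the box is on the curve.
(c) Together with the visible shape, these determine p as stated.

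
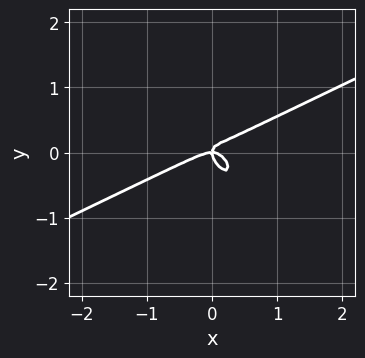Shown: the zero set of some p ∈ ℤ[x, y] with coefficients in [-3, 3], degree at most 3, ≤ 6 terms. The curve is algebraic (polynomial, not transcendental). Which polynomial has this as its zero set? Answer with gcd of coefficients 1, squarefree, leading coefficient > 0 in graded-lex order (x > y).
2*x^3 - 2*x^2*y - 3*x*y^2 - 3*y^3 + x*y

First, degree: the shape is more complex than any degree-2 curve, so deg p = 3.
Next, checking where it meets the axes: it meets the y-axis at y = 0 (among the integer gridlines); it meets the x-axis at x = 0 (among the integer gridlines).
Finally, matching integer coefficients to the picture gives p.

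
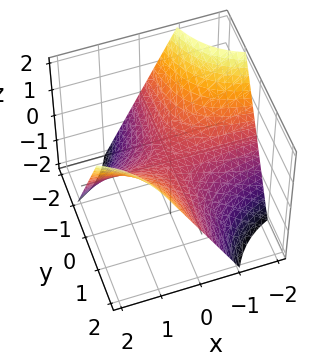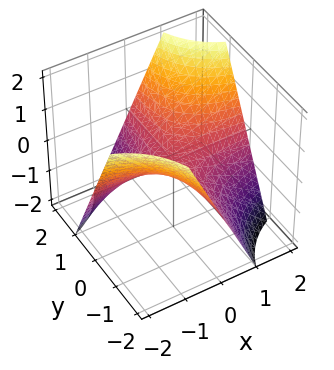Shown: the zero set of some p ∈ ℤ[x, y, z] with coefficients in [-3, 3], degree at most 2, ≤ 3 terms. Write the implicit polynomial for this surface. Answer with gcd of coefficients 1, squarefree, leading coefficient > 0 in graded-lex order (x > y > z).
1. Degree: a saddle surface; a quadric, so deg p = 2.
2. Reading off the gridlines: every point of the y-axis in the box is on the surface; every point of the x-axis in the box is on the surface; one z-axis crossing is at z = 0.
3. Solving for integer coefficients yields p as stated.

x*y - z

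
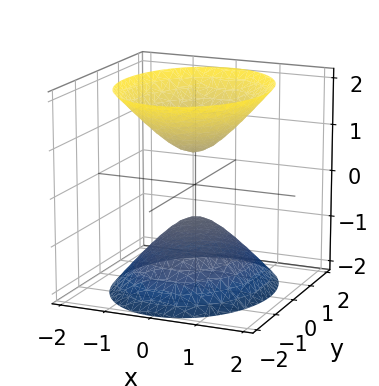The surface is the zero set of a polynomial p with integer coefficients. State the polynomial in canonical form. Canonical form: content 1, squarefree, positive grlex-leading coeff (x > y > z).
3*x^2 + 2*y^2 - 2*z^2 + 1

1. The picture has 2 separate pieces. They look like related sheets of one shape, so recover p as a whole.
2. The degree is 2 — two separate bowl-shaped sheets opening away from each other; a quadric.
3. Symmetries: the y ↦ −y reflection is a symmetry, so y appears only in even powers; mirror symmetry z ↦ −z ⇒ only even powers of z; the x ↦ −x reflection is a symmetry, so x appears only in even powers.
4. From the visible intercepts: it misses every integer gridline on the y-axis; no x-intercept at any integer in the box.
5. Putting this together gives p.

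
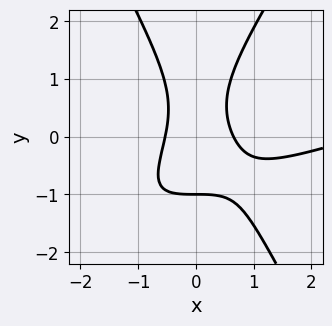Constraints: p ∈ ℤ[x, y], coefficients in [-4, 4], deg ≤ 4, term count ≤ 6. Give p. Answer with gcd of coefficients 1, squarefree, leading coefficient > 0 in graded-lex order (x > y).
1. The degree is 3 — no degree-2 curve has this shape.
2. Against the integer gridlines: one y-axis crossing is at y = -1.
3. These observations pin down the coefficients.

x^3 - 3*x^2*y + y^3 - 3*x^2 + 1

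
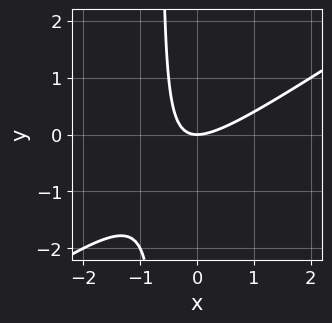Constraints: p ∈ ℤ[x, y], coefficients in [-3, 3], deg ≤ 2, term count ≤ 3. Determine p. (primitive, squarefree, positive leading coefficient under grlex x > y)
First, degree: a generic line meets the curve in up to 2 points, so deg p = 2.
Then, from the visible intercepts: one y-axis crossing is at y = 0; one x-axis crossing is at x = 0.
Finally, solving for integer coefficients yields p as stated.

2*x^2 - 3*x*y - 2*y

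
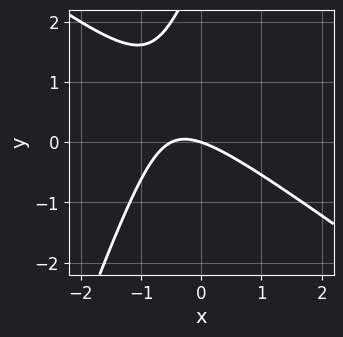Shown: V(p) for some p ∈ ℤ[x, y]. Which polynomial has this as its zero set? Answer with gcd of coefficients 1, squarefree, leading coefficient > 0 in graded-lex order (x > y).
2*x^2 + 2*x*y - y^2 + x + 3*y

(a) Degree: no degree-1 curve has this shape, so deg p = 2.
(b) Observable constraints: it crosses the y-axis at the gridline y = 0; it crosses the x-axis at the gridline x = 0.
(c) Together with the visible shape, these determine p as stated.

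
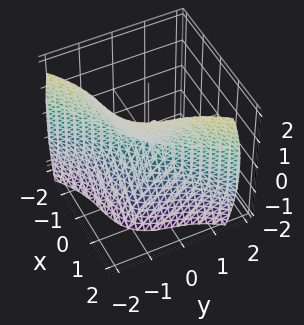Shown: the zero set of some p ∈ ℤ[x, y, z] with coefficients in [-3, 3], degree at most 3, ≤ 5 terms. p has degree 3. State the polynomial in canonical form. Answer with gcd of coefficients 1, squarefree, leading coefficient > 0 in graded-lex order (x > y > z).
3*x^3 - 3*y^3 - 3*x*y - 2*z^2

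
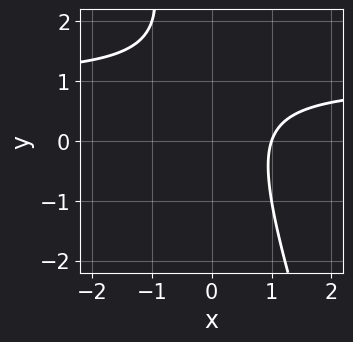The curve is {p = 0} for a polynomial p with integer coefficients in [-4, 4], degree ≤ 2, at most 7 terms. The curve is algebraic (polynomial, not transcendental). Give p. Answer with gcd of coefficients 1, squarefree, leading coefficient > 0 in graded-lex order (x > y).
1. Degree: the shape is more complex than any degree-1 curve, so deg p = 2.
2. From the axis intercepts and sections: one x-axis crossing is at x = 1; the curve avoids every integer y-axis point in the box.
3. These observations pin down the coefficients.

3*x*y + y^2 - 3*x - 2*y + 3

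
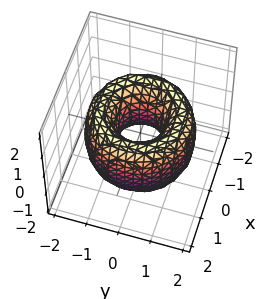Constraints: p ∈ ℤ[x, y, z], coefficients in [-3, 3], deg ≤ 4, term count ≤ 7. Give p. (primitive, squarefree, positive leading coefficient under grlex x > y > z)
x^4 + 2*x^2*y^2 + y^4 - 3*x^2 - 3*y^2 + z^2 + 1

(a) Degree: the shape is more complex than any degree-3 surface, so deg p = 4.
(b) Symmetries: the z-axis is an axis of rotation, so x and y enter only as x² + y².
(c) From the visible intercepts: the surface avoids every integer z-axis point in the box; a circular section at z = 0 has radius between 0 and 1.
(d) Fitting integer coefficients to these (and the overall shape) gives p.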